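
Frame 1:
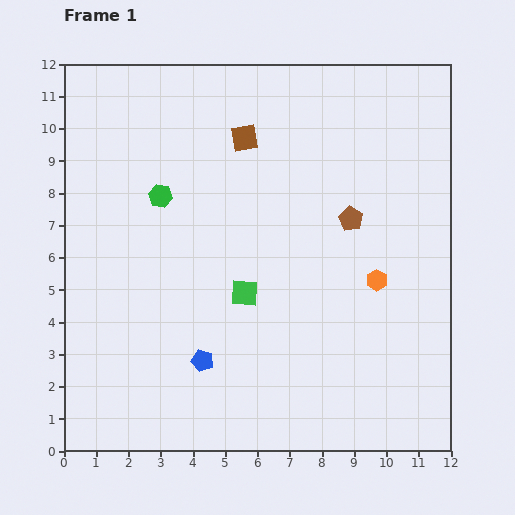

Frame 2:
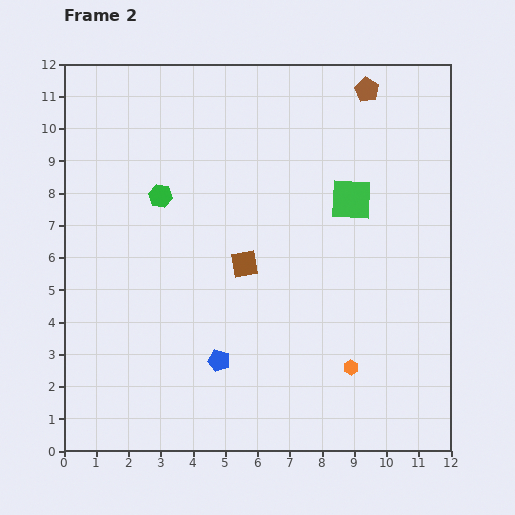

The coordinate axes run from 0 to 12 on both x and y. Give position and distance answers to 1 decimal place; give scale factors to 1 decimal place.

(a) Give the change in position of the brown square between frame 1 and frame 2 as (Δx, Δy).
(0.0, -3.9)

The brown square was at (5.6, 9.7) in frame 1 and (5.6, 5.8) in frame 2.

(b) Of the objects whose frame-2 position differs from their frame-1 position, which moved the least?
the blue pentagon

(moved 0.5)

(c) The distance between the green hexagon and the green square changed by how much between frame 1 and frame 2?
+1.9

Distance in frame 1: 4.0. Distance in frame 2: 5.9.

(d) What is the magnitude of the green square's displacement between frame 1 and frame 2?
4.4

The green square moved from (5.6, 4.9) to (8.9, 7.8), a distance of √(3.3² + 2.9²) ≈ 4.4.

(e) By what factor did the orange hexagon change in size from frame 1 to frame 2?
0.7×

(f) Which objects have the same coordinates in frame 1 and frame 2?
the green hexagon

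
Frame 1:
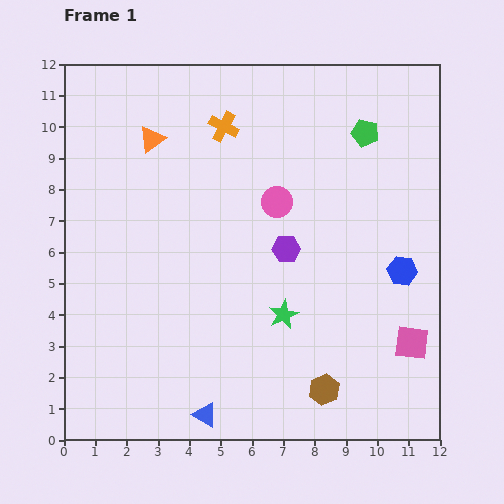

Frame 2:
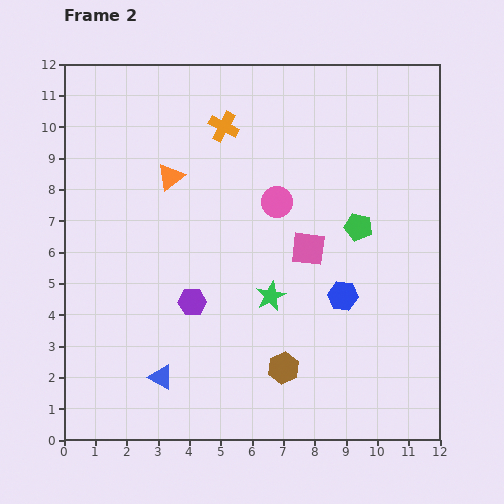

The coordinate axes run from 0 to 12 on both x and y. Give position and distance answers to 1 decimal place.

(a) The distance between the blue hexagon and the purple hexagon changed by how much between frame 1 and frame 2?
+1.0

Distance in frame 1: 3.8. Distance in frame 2: 4.8.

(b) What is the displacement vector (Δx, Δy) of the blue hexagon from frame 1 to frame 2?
(-1.9, -0.8)

The blue hexagon was at (10.8, 5.4) in frame 1 and (8.9, 4.6) in frame 2.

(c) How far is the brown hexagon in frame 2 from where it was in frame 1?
1.5

The brown hexagon moved from (8.3, 1.6) to (7.0, 2.3), a distance of √(1.3² + 0.7²) ≈ 1.5.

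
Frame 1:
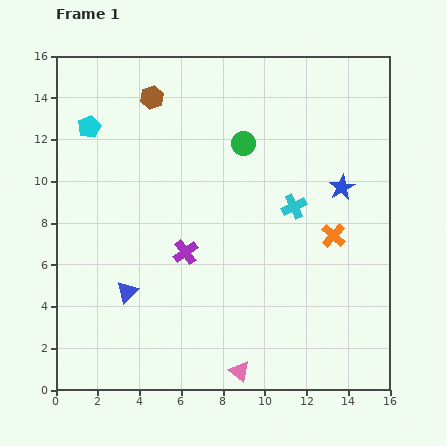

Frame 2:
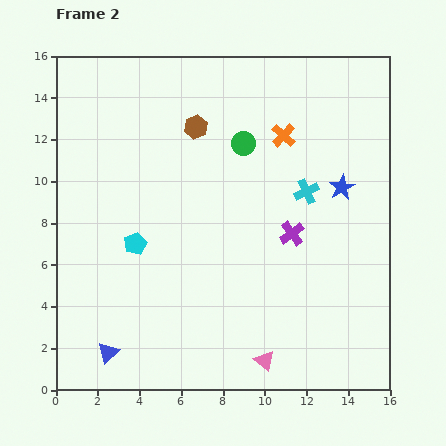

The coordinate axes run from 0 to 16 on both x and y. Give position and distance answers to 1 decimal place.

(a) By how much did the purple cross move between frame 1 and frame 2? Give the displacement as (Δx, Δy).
(5.1, 0.9)

The purple cross was at (6.2, 6.6) in frame 1 and (11.3, 7.5) in frame 2.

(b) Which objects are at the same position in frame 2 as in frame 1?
the blue star, the green circle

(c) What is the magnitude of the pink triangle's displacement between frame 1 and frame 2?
1.3

The pink triangle moved from (8.8, 0.9) to (10.0, 1.4), a distance of √(1.2² + 0.5²) ≈ 1.3.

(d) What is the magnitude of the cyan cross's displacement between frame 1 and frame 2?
0.9

The cyan cross moved from (11.4, 8.8) to (12.0, 9.5), a distance of √(0.6² + 0.7²) ≈ 0.9.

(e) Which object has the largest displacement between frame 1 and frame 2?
the cyan pentagon

(moved 6.0; next 5.4)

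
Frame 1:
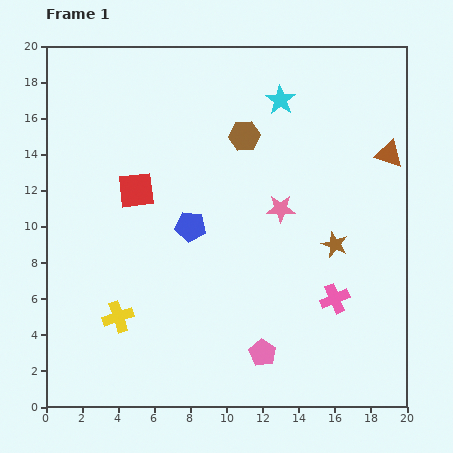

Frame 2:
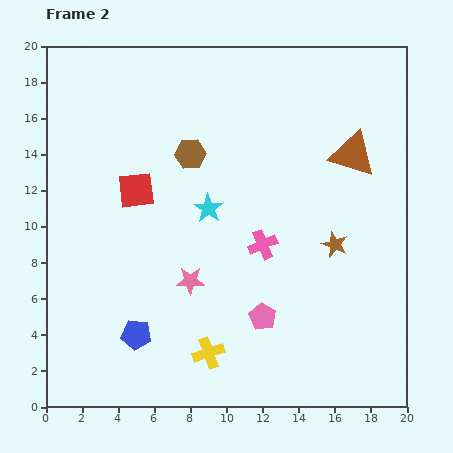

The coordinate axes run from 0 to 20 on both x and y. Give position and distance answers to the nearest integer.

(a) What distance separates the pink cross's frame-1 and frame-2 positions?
5

The pink cross moved from (16, 6) to (12, 9), a distance of √(4² + 3²) ≈ 5.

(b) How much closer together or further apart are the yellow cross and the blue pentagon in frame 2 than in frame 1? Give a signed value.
-2

Distance in frame 1: 6. Distance in frame 2: 4.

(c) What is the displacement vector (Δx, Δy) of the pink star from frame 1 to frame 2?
(-5, -4)

The pink star was at (13, 11) in frame 1 and (8, 7) in frame 2.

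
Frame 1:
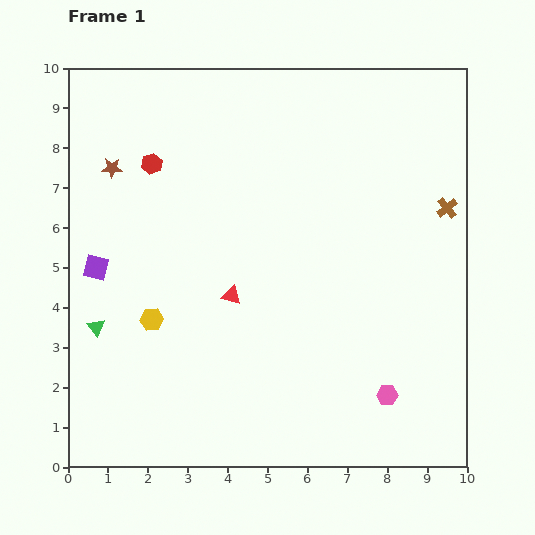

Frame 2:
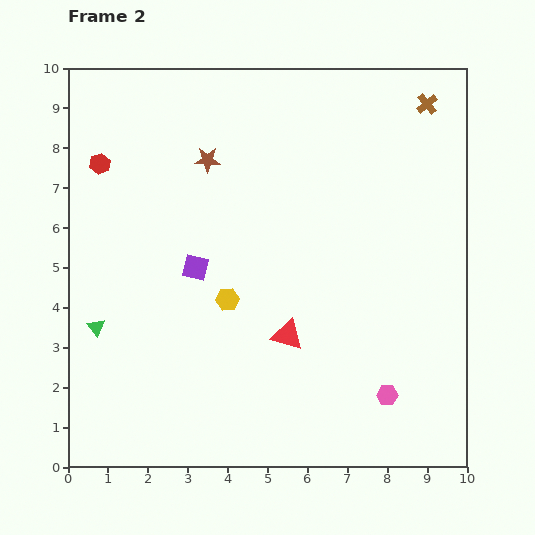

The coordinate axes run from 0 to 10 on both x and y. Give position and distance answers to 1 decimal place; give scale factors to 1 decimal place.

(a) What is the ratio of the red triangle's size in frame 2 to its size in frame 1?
1.6×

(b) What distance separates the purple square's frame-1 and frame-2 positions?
2.5

The purple square moved from (0.7, 5.0) to (3.2, 5.0), a distance of √(2.5² + 0.0²) ≈ 2.5.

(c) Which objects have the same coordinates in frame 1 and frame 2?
the pink hexagon, the green triangle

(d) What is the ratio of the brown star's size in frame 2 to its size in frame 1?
1.3×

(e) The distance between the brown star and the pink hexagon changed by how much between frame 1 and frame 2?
-1.5

Distance in frame 1: 8.9. Distance in frame 2: 7.4.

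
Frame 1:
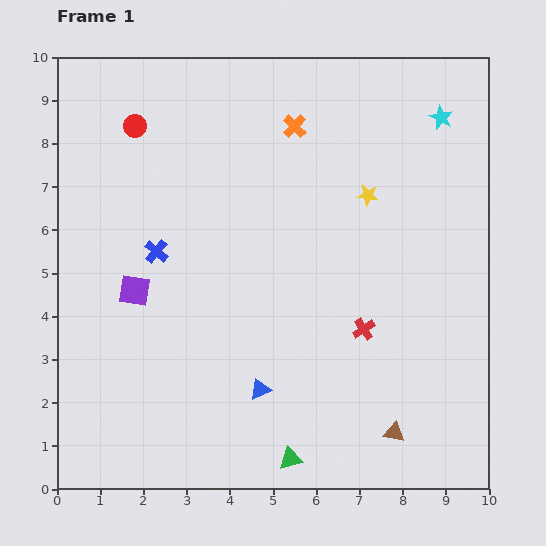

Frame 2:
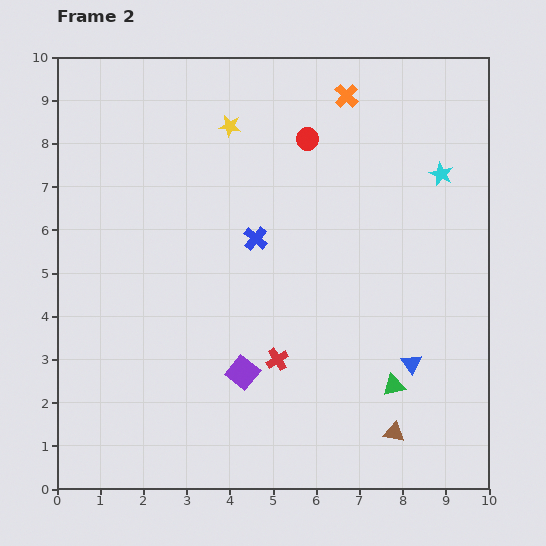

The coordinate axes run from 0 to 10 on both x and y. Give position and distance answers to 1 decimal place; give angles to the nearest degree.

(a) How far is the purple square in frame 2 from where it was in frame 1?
3.1

The purple square moved from (1.8, 4.6) to (4.3, 2.7), a distance of √(2.5² + 1.9²) ≈ 3.1.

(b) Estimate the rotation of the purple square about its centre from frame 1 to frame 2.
30° clockwise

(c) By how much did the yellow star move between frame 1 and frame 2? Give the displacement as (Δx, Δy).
(-3.2, 1.6)

The yellow star was at (7.2, 6.8) in frame 1 and (4.0, 8.4) in frame 2.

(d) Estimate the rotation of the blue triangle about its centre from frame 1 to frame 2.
42° counter-clockwise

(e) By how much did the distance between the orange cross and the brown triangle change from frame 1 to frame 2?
+0.4

Distance in frame 1: 7.5. Distance in frame 2: 7.9.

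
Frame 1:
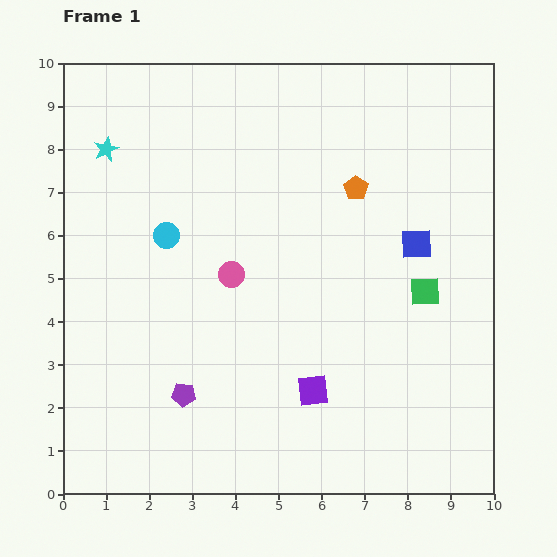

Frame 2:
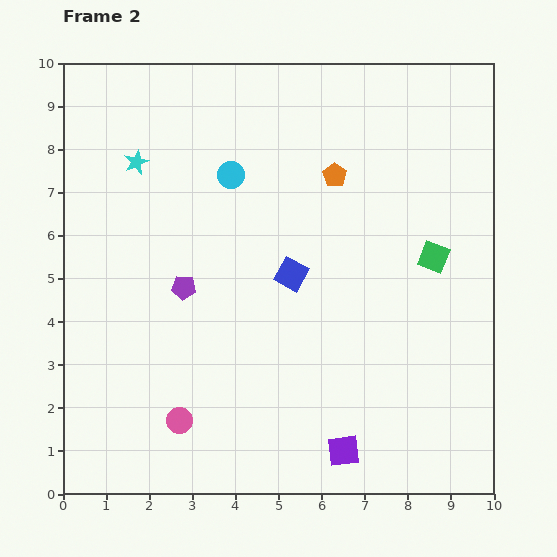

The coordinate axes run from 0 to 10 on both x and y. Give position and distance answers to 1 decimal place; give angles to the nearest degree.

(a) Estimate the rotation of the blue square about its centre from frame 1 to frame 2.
31° clockwise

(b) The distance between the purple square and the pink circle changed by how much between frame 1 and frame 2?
+0.6

Distance in frame 1: 3.3. Distance in frame 2: 3.9.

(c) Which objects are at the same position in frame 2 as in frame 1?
none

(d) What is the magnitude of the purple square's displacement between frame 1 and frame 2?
1.6

The purple square moved from (5.8, 2.4) to (6.5, 1.0), a distance of √(0.7² + 1.4²) ≈ 1.6.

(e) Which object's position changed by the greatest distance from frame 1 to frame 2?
the pink circle

(moved 3.6; next 3.0)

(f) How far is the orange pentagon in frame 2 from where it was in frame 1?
0.6

The orange pentagon moved from (6.8, 7.1) to (6.3, 7.4), a distance of √(0.5² + 0.3²) ≈ 0.6.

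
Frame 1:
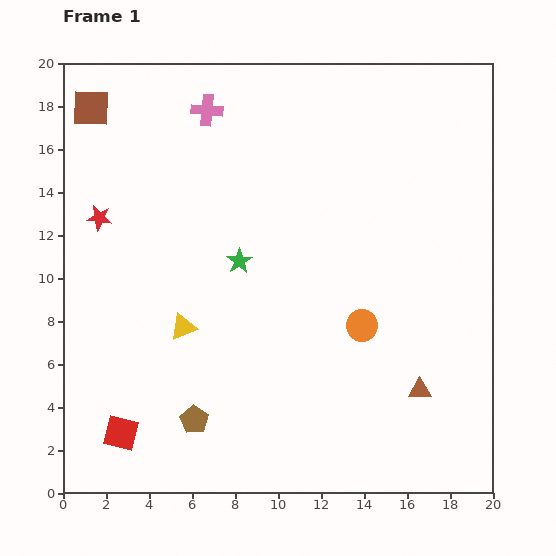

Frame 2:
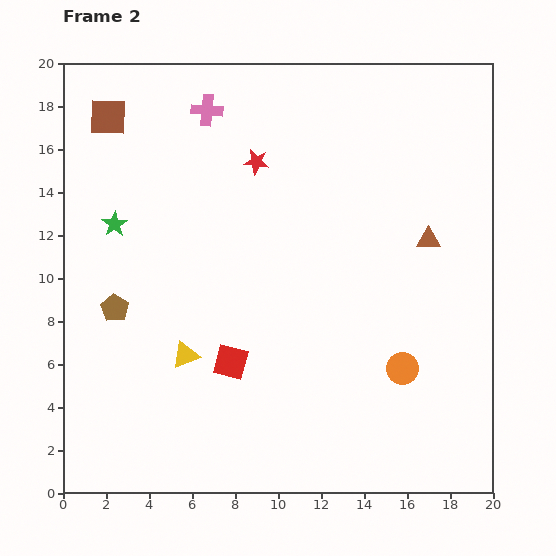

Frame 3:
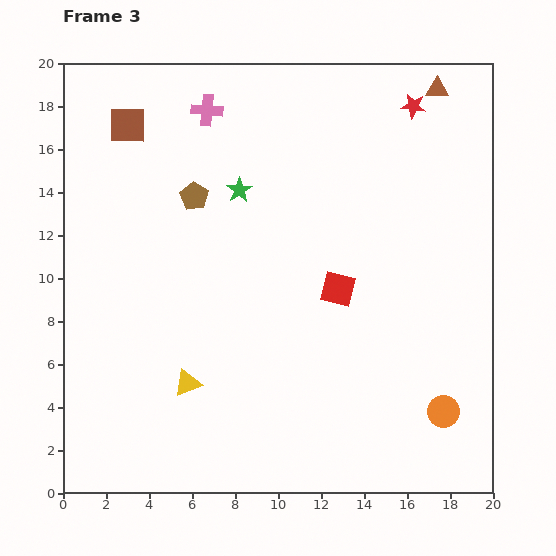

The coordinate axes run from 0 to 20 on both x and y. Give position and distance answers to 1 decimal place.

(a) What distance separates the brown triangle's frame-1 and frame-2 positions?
7.0

The brown triangle moved from (16.6, 4.8) to (17.0, 11.8), a distance of √(0.4² + 7.0²) ≈ 7.0.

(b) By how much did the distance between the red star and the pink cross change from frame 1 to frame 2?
-3.8

Distance in frame 1: 7.1. Distance in frame 2: 3.3.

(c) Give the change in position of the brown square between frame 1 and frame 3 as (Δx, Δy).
(1.7, -0.8)

The brown square was at (1.3, 17.9) in frame 1 and (3.0, 17.1) in frame 3.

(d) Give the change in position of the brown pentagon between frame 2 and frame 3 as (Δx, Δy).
(3.7, 5.2)

The brown pentagon was at (2.4, 8.6) in frame 2 and (6.1, 13.8) in frame 3.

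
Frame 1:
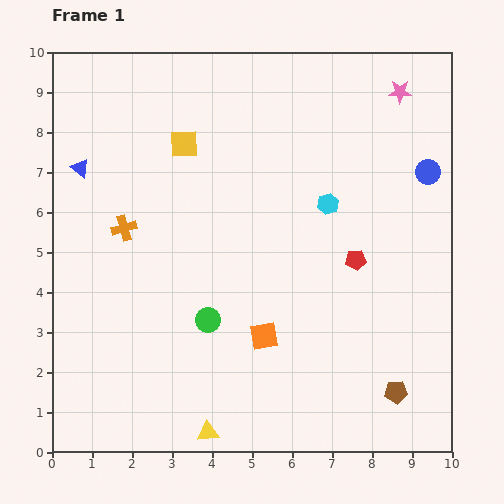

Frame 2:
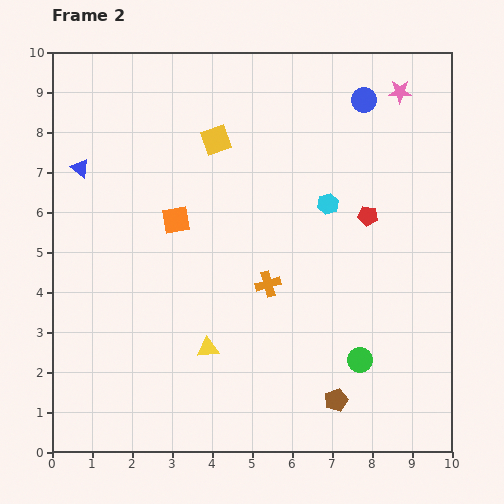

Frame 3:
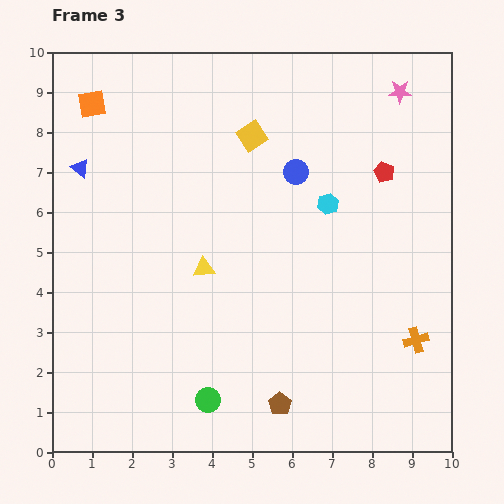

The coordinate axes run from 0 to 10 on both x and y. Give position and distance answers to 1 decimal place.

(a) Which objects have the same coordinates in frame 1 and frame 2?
the cyan hexagon, the blue triangle, the pink star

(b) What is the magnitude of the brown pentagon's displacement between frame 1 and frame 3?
2.9

The brown pentagon moved from (8.6, 1.5) to (5.7, 1.2), a distance of √(2.9² + 0.3²) ≈ 2.9.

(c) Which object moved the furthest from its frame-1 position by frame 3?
the orange cross

(moved 7.8; next 7.2)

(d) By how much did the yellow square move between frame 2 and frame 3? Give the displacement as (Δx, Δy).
(0.9, 0.1)

The yellow square was at (4.1, 7.8) in frame 2 and (5.0, 7.9) in frame 3.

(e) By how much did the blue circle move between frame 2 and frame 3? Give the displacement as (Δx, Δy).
(-1.7, -1.8)

The blue circle was at (7.8, 8.8) in frame 2 and (6.1, 7.0) in frame 3.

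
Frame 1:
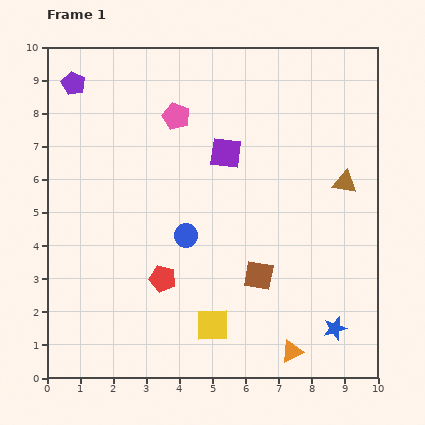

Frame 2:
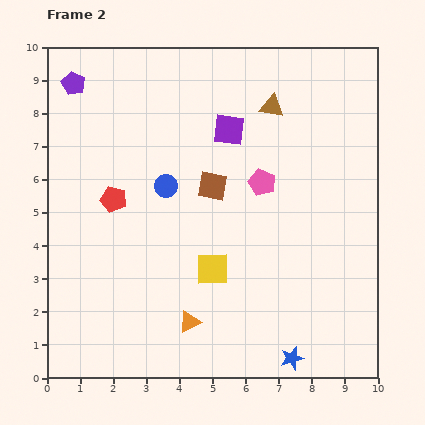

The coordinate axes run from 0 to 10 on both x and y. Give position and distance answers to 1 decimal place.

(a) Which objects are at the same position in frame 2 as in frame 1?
the purple pentagon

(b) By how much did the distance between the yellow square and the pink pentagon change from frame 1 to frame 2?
-3.4

Distance in frame 1: 6.4. Distance in frame 2: 3.0.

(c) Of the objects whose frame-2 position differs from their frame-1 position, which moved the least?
the purple square

(moved 0.7)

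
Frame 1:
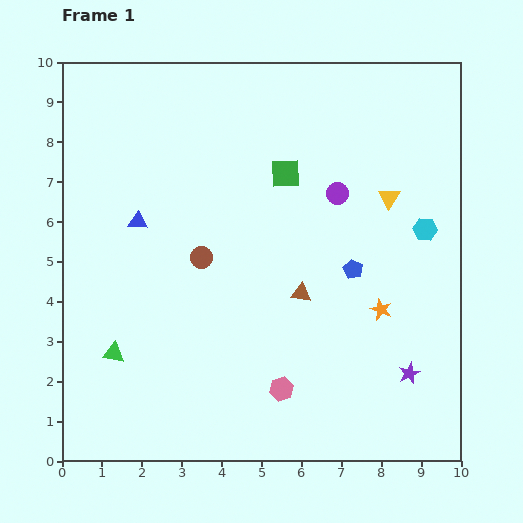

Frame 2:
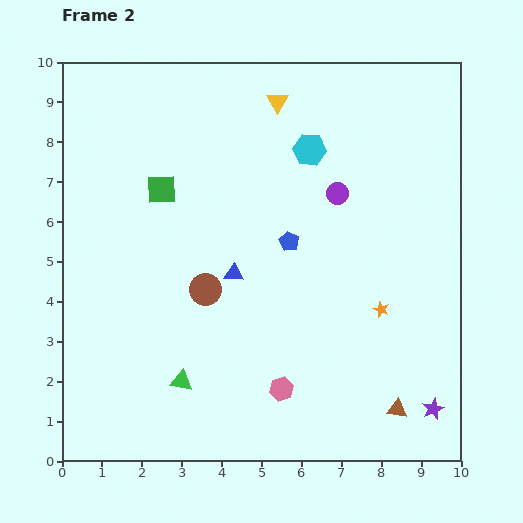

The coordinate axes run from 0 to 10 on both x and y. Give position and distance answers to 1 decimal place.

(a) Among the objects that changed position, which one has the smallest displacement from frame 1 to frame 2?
the brown circle

(moved 0.8)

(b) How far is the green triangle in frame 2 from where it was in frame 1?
1.8

The green triangle moved from (1.3, 2.7) to (3.0, 2.0), a distance of √(1.7² + 0.7²) ≈ 1.8.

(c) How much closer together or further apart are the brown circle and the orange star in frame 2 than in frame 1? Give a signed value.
-0.3

Distance in frame 1: 4.7. Distance in frame 2: 4.4.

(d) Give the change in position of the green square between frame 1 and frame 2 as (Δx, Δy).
(-3.1, -0.4)

The green square was at (5.6, 7.2) in frame 1 and (2.5, 6.8) in frame 2.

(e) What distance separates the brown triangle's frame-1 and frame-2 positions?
3.8

The brown triangle moved from (6.0, 4.2) to (8.4, 1.3), a distance of √(2.4² + 2.9²) ≈ 3.8.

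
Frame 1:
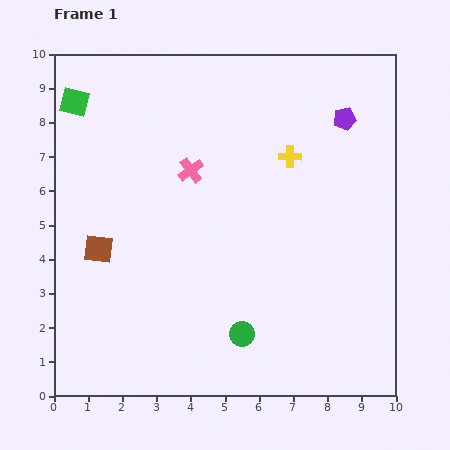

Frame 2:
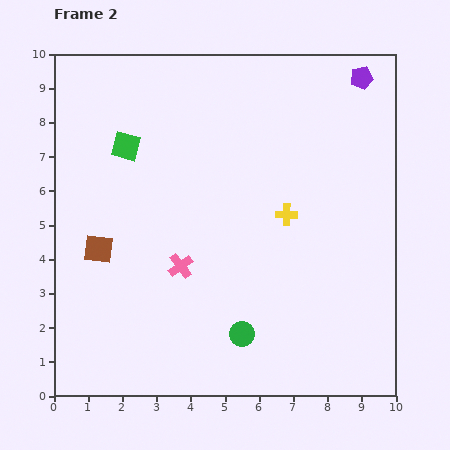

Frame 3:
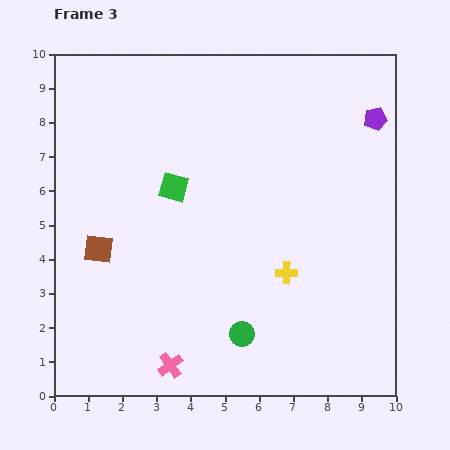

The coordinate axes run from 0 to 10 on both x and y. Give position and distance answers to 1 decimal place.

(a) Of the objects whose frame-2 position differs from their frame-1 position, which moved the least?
the purple pentagon

(moved 1.3)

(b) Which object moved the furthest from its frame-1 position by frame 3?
the pink cross

(moved 5.7; next 3.8)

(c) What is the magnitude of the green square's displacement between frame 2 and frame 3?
1.8

The green square moved from (2.1, 7.3) to (3.5, 6.1), a distance of √(1.4² + 1.2²) ≈ 1.8.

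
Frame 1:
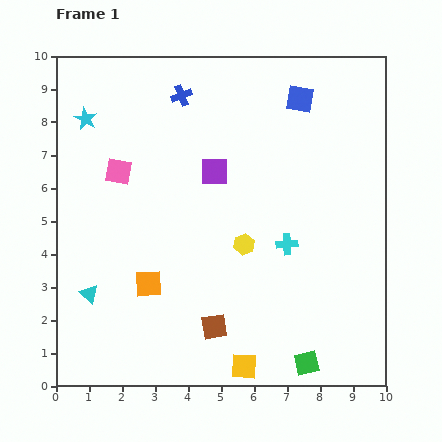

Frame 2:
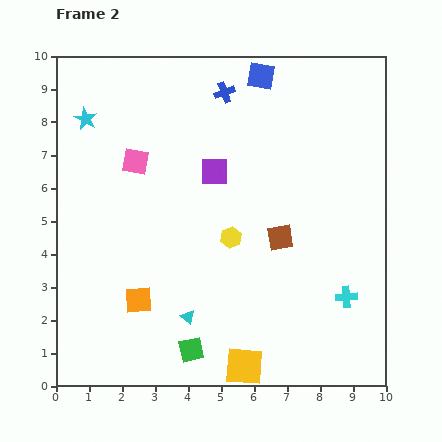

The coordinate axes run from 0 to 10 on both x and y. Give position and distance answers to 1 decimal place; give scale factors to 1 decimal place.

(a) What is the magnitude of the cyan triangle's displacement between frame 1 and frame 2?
3.1

The cyan triangle moved from (1.0, 2.8) to (4.0, 2.1), a distance of √(3.0² + 0.7²) ≈ 3.1.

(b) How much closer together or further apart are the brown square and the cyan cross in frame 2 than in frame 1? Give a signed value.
-0.6

Distance in frame 1: 3.3. Distance in frame 2: 2.7.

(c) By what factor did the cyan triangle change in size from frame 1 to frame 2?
0.8×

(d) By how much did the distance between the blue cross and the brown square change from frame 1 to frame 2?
-2.4

Distance in frame 1: 7.1. Distance in frame 2: 4.7.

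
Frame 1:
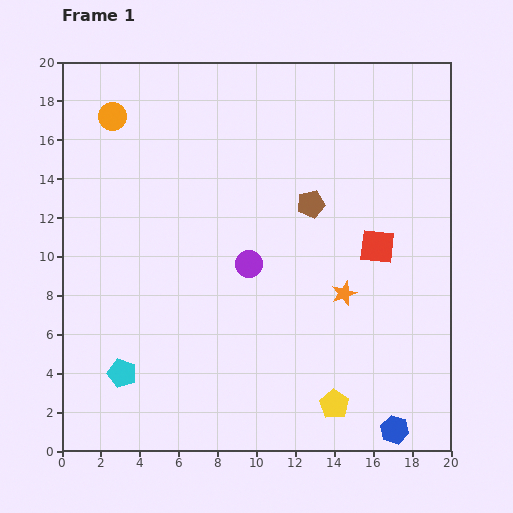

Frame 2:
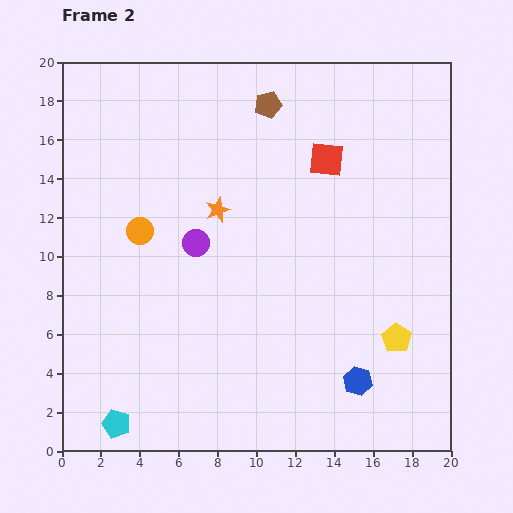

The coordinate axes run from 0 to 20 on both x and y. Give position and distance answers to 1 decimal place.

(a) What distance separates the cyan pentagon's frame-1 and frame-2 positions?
2.6

The cyan pentagon moved from (3.1, 4.0) to (2.8, 1.4), a distance of √(0.3² + 2.6²) ≈ 2.6.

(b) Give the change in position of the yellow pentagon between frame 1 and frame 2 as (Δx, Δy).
(3.2, 3.4)

The yellow pentagon was at (14.0, 2.4) in frame 1 and (17.2, 5.8) in frame 2.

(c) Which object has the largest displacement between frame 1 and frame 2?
the orange star

(moved 7.8; next 6.1)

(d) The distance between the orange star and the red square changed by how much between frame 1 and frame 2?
+3.3

Distance in frame 1: 2.9. Distance in frame 2: 6.2.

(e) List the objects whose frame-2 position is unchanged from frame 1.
none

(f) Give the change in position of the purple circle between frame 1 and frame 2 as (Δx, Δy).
(-2.7, 1.1)

The purple circle was at (9.6, 9.6) in frame 1 and (6.9, 10.7) in frame 2.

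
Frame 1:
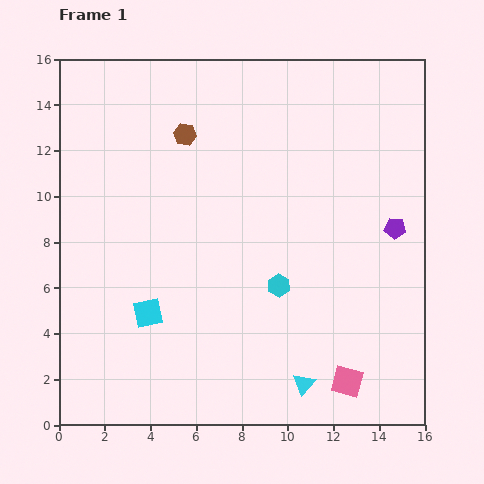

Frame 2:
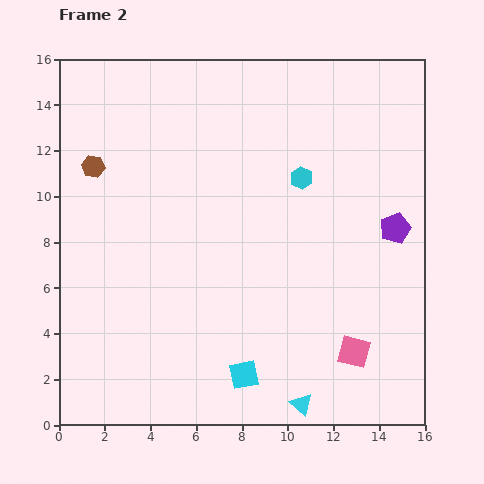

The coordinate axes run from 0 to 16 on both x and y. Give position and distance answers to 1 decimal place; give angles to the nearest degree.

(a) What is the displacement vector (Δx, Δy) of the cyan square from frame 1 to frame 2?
(4.2, -2.7)

The cyan square was at (3.9, 4.9) in frame 1 and (8.1, 2.2) in frame 2.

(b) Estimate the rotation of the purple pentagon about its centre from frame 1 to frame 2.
26° counter-clockwise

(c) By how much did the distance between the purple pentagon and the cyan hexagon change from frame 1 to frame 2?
-1.0

Distance in frame 1: 5.7. Distance in frame 2: 4.7.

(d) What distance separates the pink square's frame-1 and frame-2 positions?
1.3

The pink square moved from (12.6, 1.9) to (12.9, 3.2), a distance of √(0.3² + 1.3²) ≈ 1.3.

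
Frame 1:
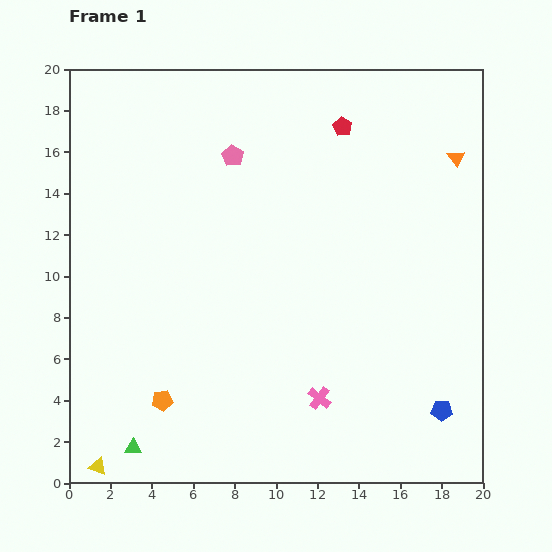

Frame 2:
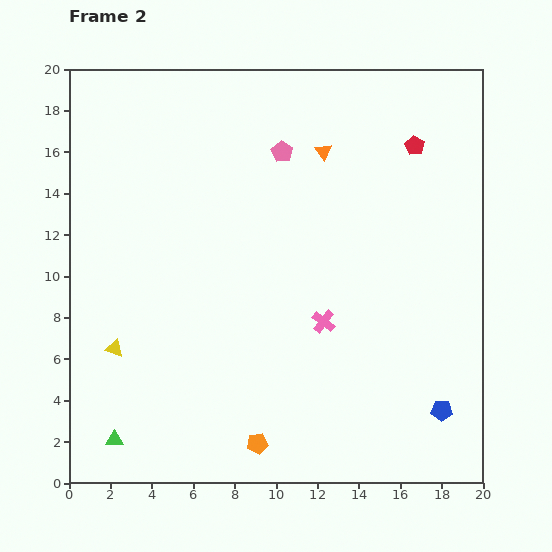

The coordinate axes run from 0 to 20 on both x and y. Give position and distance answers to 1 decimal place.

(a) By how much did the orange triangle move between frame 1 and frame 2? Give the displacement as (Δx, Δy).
(-6.4, 0.3)

The orange triangle was at (18.7, 15.7) in frame 1 and (12.3, 16.0) in frame 2.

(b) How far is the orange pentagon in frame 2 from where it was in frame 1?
5.1

The orange pentagon moved from (4.5, 4.0) to (9.1, 1.9), a distance of √(4.6² + 2.1²) ≈ 5.1.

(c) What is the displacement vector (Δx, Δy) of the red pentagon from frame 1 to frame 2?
(3.5, -0.9)

The red pentagon was at (13.2, 17.2) in frame 1 and (16.7, 16.3) in frame 2.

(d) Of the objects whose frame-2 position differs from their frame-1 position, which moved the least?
the green triangle

(moved 1.0)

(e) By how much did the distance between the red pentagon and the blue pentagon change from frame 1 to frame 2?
-1.6

Distance in frame 1: 14.5. Distance in frame 2: 12.9.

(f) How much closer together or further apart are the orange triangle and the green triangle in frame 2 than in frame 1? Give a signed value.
-3.8

Distance in frame 1: 21.0. Distance in frame 2: 17.2.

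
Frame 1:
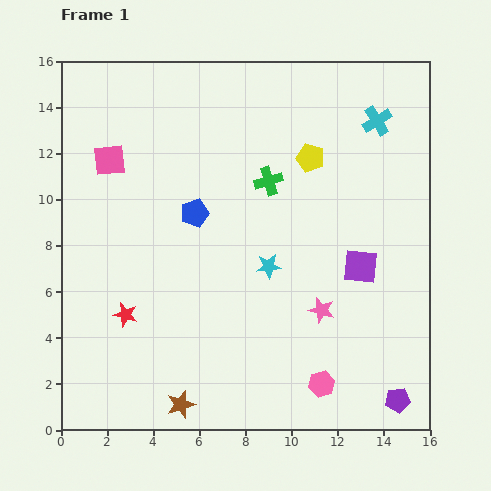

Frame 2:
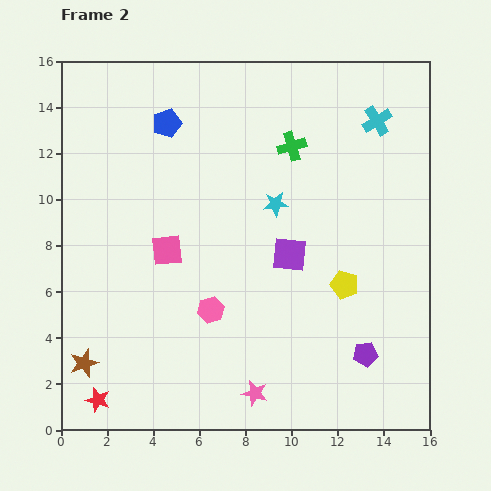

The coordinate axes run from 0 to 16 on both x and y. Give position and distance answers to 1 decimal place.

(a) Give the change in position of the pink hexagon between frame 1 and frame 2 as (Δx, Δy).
(-4.8, 3.2)

The pink hexagon was at (11.3, 2.0) in frame 1 and (6.5, 5.2) in frame 2.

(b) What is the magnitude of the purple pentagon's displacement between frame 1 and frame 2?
2.4

The purple pentagon moved from (14.6, 1.3) to (13.2, 3.3), a distance of √(1.4² + 2.0²) ≈ 2.4.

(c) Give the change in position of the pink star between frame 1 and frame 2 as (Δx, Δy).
(-2.9, -3.6)

The pink star was at (11.3, 5.2) in frame 1 and (8.4, 1.6) in frame 2.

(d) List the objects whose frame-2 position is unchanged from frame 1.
the cyan cross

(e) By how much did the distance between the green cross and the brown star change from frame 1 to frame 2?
+2.6

Distance in frame 1: 10.4. Distance in frame 2: 13.0.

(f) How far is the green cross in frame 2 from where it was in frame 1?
1.8

The green cross moved from (9.0, 10.8) to (10.0, 12.3), a distance of √(1.0² + 1.5²) ≈ 1.8.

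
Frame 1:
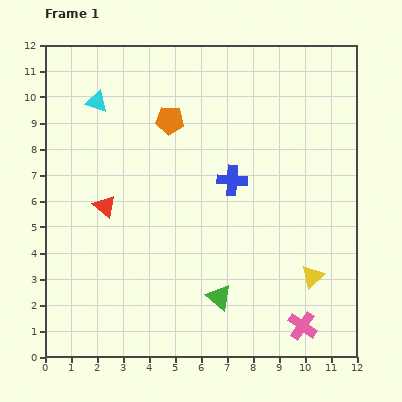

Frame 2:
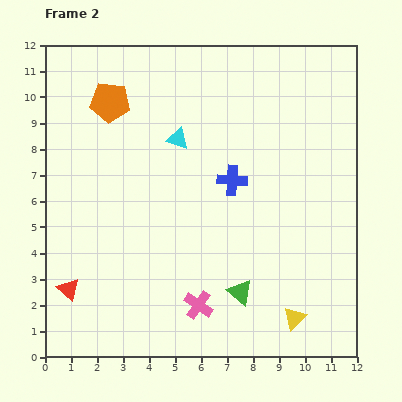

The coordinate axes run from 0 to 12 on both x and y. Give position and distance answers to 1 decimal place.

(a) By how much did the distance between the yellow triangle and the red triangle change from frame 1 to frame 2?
+0.4

Distance in frame 1: 8.4. Distance in frame 2: 8.8.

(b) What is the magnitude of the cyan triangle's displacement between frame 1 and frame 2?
3.4

The cyan triangle moved from (2.0, 9.8) to (5.1, 8.4), a distance of √(3.1² + 1.4²) ≈ 3.4.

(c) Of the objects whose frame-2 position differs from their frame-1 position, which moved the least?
the green triangle

(moved 0.8)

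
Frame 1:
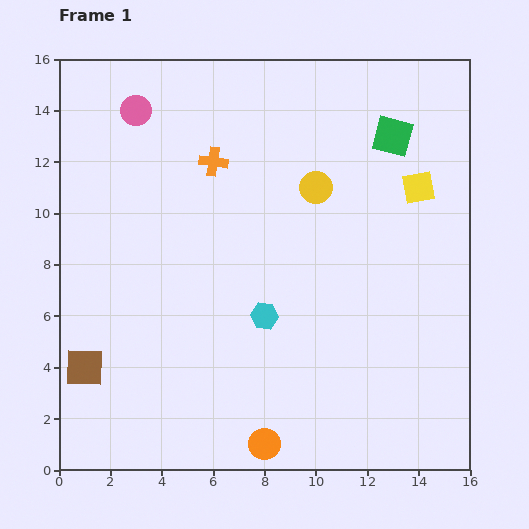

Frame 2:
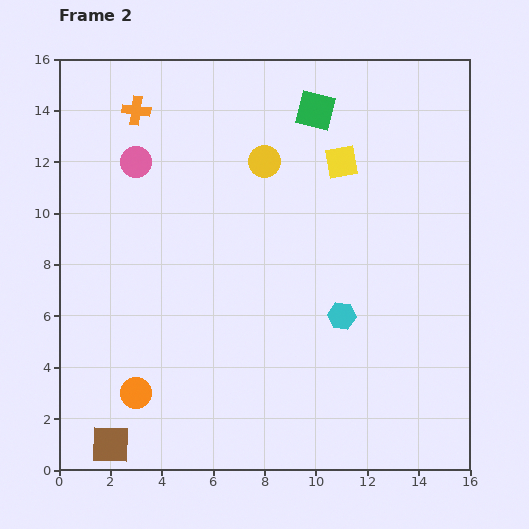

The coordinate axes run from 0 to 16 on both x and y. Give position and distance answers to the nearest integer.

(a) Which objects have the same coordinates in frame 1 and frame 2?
none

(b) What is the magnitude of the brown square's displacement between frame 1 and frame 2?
3

The brown square moved from (1, 4) to (2, 1), a distance of √(1² + 3²) ≈ 3.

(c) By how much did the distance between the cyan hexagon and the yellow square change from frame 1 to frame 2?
-2

Distance in frame 1: 8. Distance in frame 2: 6.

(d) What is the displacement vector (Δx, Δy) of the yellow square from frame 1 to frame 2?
(-3, 1)

The yellow square was at (14, 11) in frame 1 and (11, 12) in frame 2.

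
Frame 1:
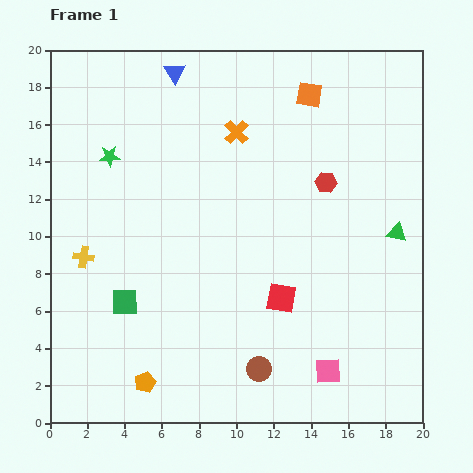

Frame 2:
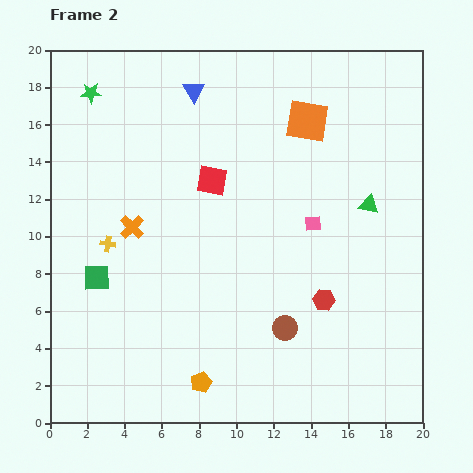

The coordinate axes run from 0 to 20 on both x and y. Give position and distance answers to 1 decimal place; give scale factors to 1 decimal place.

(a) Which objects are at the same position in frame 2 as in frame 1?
none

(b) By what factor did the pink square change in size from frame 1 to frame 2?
0.6×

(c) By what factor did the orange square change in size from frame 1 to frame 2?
1.6×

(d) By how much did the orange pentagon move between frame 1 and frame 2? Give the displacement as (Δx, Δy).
(3.0, 0.0)

The orange pentagon was at (5.1, 2.2) in frame 1 and (8.1, 2.2) in frame 2.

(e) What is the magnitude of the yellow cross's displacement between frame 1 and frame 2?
1.5

The yellow cross moved from (1.8, 8.9) to (3.1, 9.6), a distance of √(1.3² + 0.7²) ≈ 1.5.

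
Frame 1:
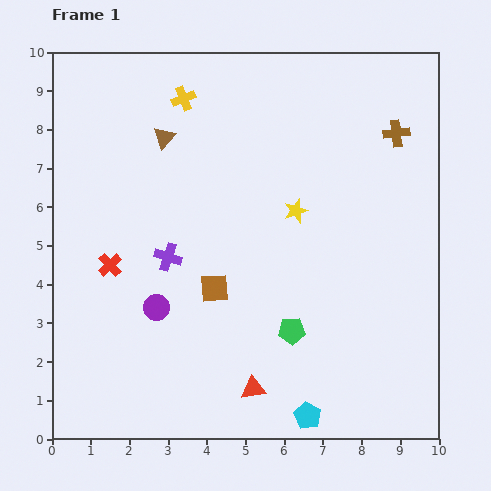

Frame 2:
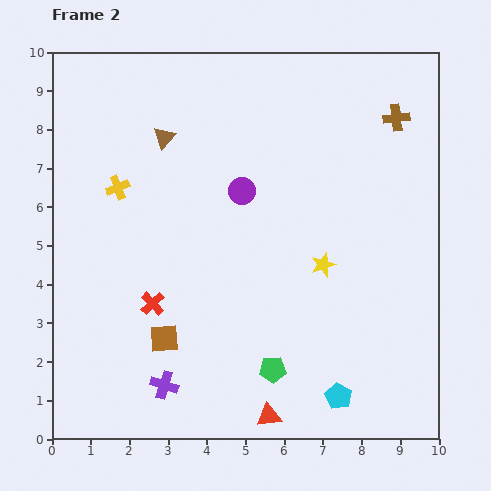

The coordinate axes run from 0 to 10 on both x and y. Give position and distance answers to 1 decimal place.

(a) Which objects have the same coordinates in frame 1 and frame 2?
the brown triangle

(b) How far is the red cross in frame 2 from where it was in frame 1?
1.5

The red cross moved from (1.5, 4.5) to (2.6, 3.5), a distance of √(1.1² + 1.0²) ≈ 1.5.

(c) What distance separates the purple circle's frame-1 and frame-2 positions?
3.7

The purple circle moved from (2.7, 3.4) to (4.9, 6.4), a distance of √(2.2² + 3.0²) ≈ 3.7.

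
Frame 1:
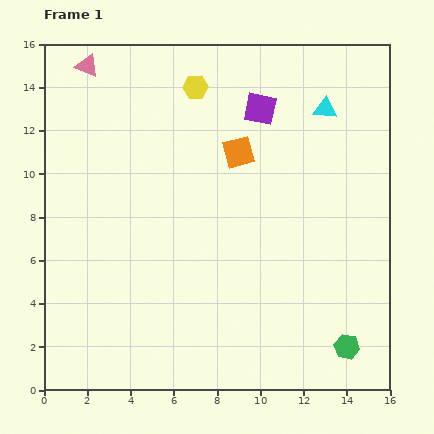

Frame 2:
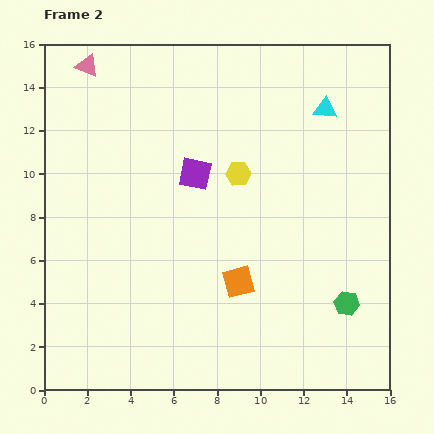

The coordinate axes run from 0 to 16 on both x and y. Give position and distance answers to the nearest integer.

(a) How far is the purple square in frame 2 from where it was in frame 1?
4

The purple square moved from (10, 13) to (7, 10), a distance of √(3² + 3²) ≈ 4.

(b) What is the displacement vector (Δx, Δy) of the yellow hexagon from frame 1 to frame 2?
(2, -4)

The yellow hexagon was at (7, 14) in frame 1 and (9, 10) in frame 2.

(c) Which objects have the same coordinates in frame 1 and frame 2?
the pink triangle, the cyan triangle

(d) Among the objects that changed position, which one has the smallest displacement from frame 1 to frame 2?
the green hexagon

(moved 2)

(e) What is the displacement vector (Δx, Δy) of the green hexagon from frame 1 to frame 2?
(0, 2)

The green hexagon was at (14, 2) in frame 1 and (14, 4) in frame 2.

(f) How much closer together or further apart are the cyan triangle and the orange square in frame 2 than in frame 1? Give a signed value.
+5

Distance in frame 1: 4. Distance in frame 2: 9.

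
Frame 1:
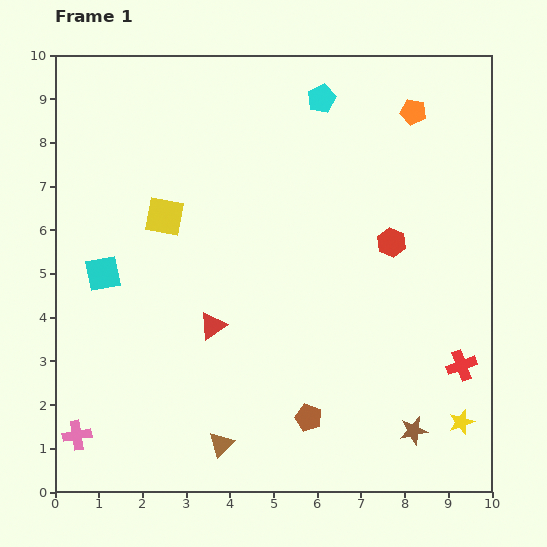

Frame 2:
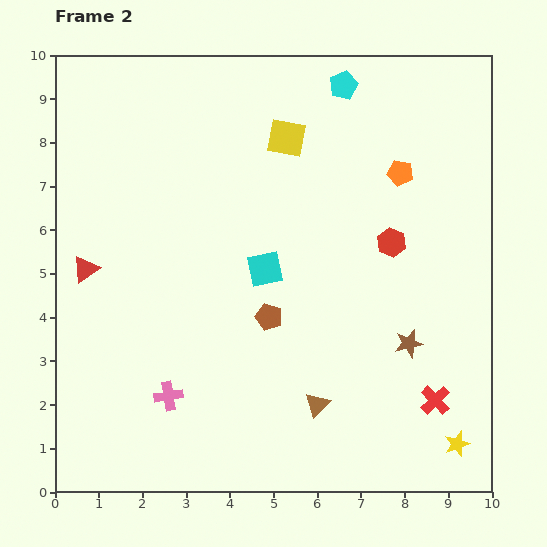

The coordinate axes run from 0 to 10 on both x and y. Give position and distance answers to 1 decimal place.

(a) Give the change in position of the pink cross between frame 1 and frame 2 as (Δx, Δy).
(2.1, 0.9)

The pink cross was at (0.5, 1.3) in frame 1 and (2.6, 2.2) in frame 2.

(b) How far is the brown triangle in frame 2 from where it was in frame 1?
2.4

The brown triangle moved from (3.8, 1.1) to (6.0, 2.0), a distance of √(2.2² + 0.9²) ≈ 2.4.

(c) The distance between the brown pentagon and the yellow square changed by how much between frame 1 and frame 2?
-1.6

Distance in frame 1: 5.7. Distance in frame 2: 4.1.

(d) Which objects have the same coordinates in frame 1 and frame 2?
the red hexagon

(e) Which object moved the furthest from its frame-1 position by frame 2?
the cyan square

(moved 3.7; next 3.3)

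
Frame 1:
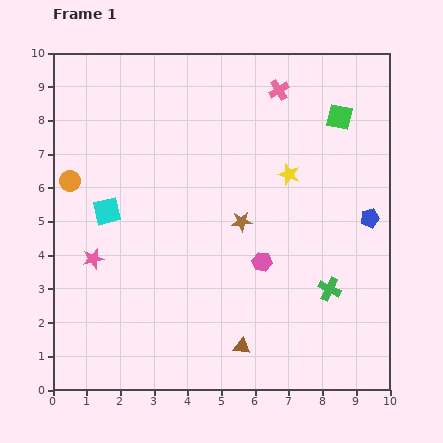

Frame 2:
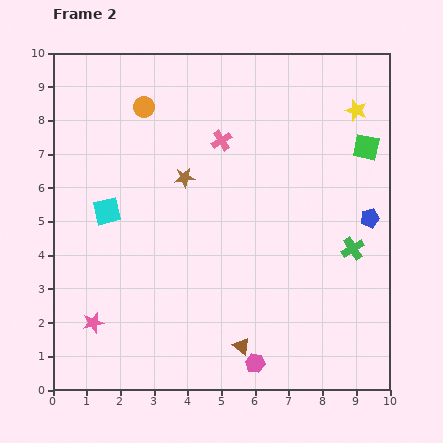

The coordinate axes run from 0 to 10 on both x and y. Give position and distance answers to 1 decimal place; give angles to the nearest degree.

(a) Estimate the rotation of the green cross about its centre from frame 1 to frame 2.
32° clockwise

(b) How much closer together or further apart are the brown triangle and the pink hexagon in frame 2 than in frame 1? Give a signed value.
-2.0

Distance in frame 1: 2.6. Distance in frame 2: 0.6.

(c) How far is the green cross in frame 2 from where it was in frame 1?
1.4

The green cross moved from (8.2, 3.0) to (8.9, 4.2), a distance of √(0.7² + 1.2²) ≈ 1.4.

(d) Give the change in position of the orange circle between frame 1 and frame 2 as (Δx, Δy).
(2.2, 2.2)

The orange circle was at (0.5, 6.2) in frame 1 and (2.7, 8.4) in frame 2.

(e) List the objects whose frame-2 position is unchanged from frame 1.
the cyan square, the brown triangle, the blue pentagon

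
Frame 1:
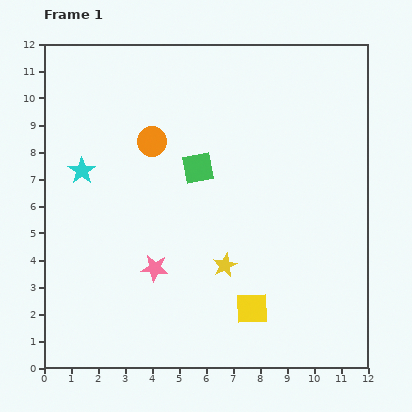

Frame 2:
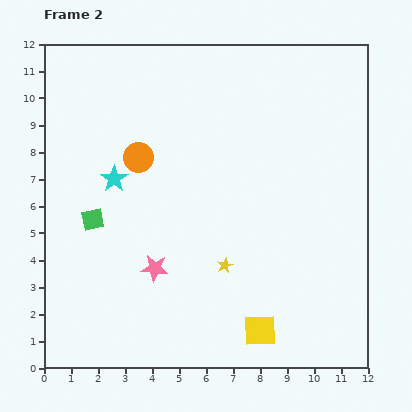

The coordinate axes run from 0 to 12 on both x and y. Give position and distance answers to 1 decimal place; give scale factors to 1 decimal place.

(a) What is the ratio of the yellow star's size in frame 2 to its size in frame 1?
0.7×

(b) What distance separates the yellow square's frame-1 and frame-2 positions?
0.9

The yellow square moved from (7.7, 2.2) to (8.0, 1.4), a distance of √(0.3² + 0.8²) ≈ 0.9.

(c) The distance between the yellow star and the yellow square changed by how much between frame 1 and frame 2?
+0.8

Distance in frame 1: 1.9. Distance in frame 2: 2.7.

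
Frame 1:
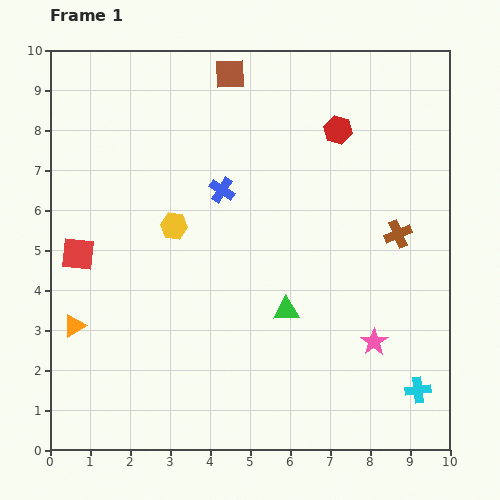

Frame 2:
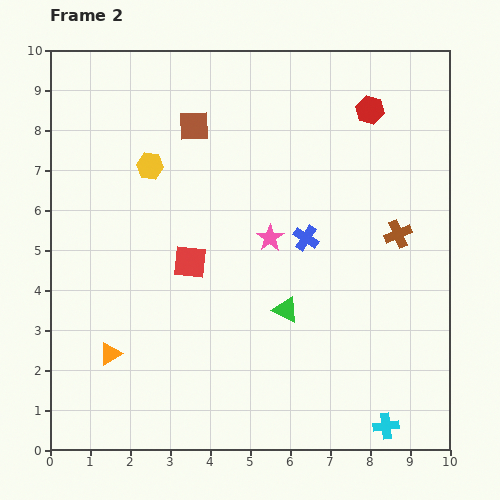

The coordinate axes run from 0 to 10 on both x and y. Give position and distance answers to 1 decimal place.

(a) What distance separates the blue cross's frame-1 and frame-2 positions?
2.4

The blue cross moved from (4.3, 6.5) to (6.4, 5.3), a distance of √(2.1² + 1.2²) ≈ 2.4.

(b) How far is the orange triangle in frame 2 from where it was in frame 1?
1.1

The orange triangle moved from (0.6, 3.1) to (1.5, 2.4), a distance of √(0.9² + 0.7²) ≈ 1.1.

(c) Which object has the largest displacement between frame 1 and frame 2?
the pink star

(moved 3.7; next 2.8)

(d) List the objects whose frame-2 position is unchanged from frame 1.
the green triangle, the brown cross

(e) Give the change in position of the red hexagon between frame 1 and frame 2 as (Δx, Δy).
(0.8, 0.5)

The red hexagon was at (7.2, 8.0) in frame 1 and (8.0, 8.5) in frame 2.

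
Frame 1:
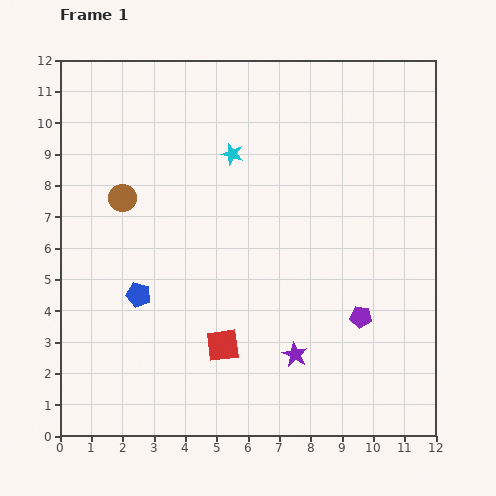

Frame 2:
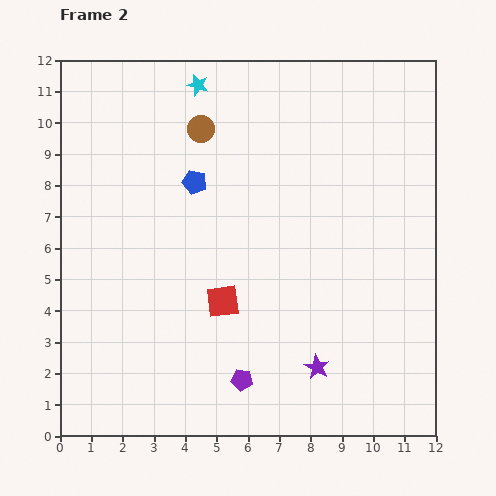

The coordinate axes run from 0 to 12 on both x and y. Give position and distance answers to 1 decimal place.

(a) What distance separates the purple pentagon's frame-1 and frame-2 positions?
4.3

The purple pentagon moved from (9.6, 3.8) to (5.8, 1.8), a distance of √(3.8² + 2.0²) ≈ 4.3.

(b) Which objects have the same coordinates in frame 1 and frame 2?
none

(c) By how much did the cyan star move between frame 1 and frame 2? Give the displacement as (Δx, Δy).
(-1.1, 2.2)

The cyan star was at (5.5, 9.0) in frame 1 and (4.4, 11.2) in frame 2.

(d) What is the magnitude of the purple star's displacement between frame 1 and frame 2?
0.8

The purple star moved from (7.5, 2.6) to (8.2, 2.2), a distance of √(0.7² + 0.4²) ≈ 0.8.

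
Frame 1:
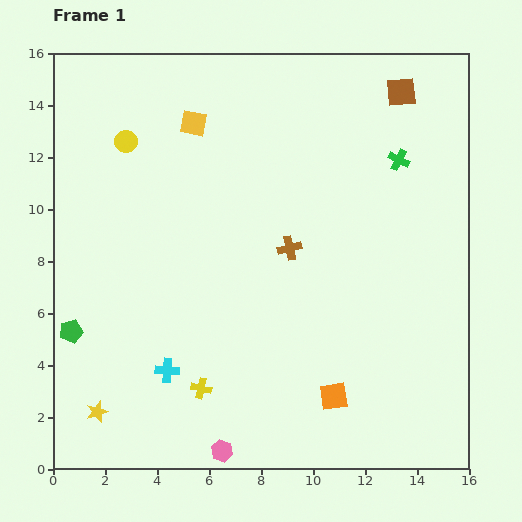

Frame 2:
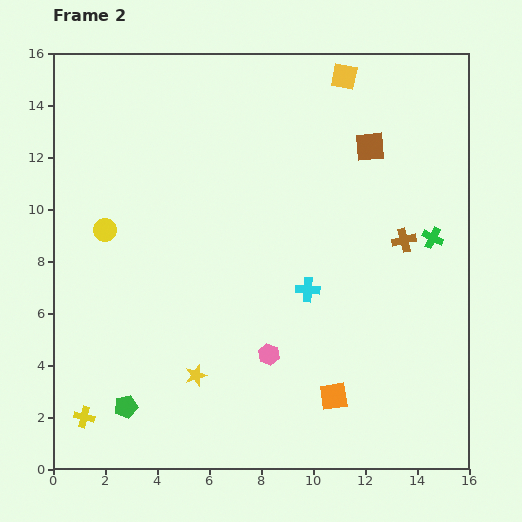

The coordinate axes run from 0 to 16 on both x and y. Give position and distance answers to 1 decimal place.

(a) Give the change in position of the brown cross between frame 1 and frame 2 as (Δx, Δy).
(4.4, 0.3)

The brown cross was at (9.1, 8.5) in frame 1 and (13.5, 8.8) in frame 2.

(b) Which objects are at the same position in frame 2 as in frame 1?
the orange square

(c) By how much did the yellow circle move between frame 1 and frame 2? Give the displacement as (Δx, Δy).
(-0.8, -3.4)

The yellow circle was at (2.8, 12.6) in frame 1 and (2.0, 9.2) in frame 2.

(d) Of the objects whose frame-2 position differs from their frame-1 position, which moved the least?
the brown square

(moved 2.4)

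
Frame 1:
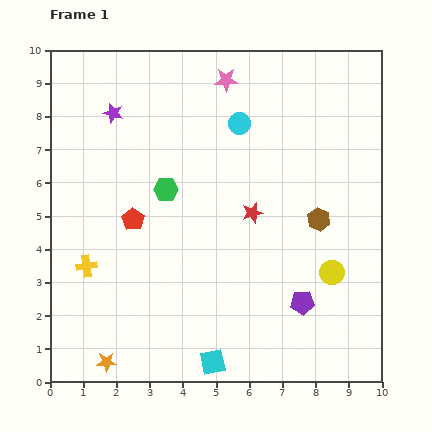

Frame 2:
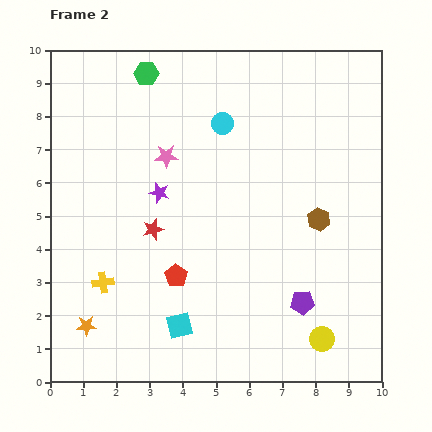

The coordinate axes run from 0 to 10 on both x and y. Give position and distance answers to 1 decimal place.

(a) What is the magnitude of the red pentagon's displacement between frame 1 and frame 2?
2.1

The red pentagon moved from (2.5, 4.9) to (3.8, 3.2), a distance of √(1.3² + 1.7²) ≈ 2.1.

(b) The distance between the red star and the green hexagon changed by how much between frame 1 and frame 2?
+2.0

Distance in frame 1: 2.7. Distance in frame 2: 4.7.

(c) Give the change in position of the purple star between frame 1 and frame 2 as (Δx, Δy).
(1.4, -2.4)

The purple star was at (1.9, 8.1) in frame 1 and (3.3, 5.7) in frame 2.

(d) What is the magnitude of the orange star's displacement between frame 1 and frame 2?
1.3

The orange star moved from (1.7, 0.6) to (1.1, 1.7), a distance of √(0.6² + 1.1²) ≈ 1.3.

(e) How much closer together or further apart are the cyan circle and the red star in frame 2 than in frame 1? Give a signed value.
+1.1

Distance in frame 1: 2.7. Distance in frame 2: 3.8.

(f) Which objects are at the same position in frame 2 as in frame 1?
the purple pentagon, the brown hexagon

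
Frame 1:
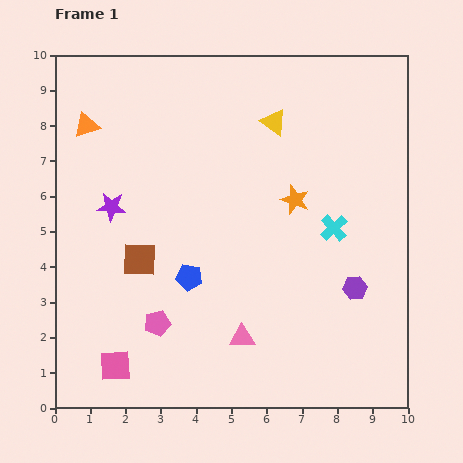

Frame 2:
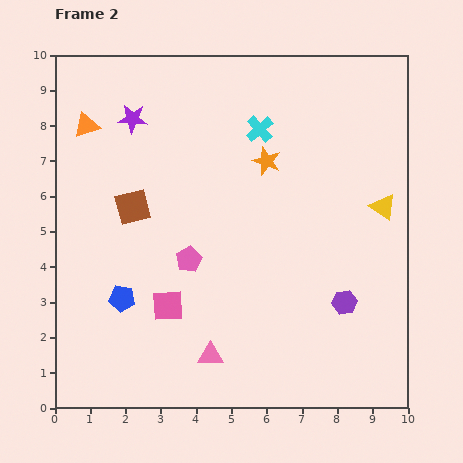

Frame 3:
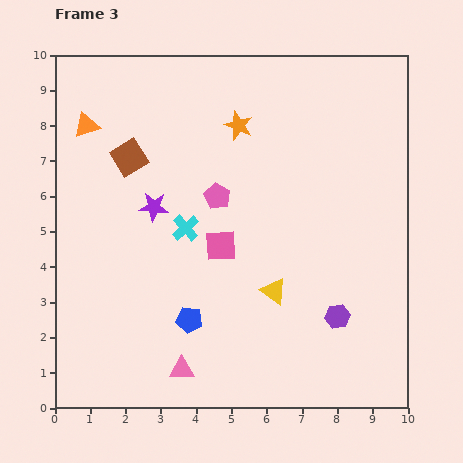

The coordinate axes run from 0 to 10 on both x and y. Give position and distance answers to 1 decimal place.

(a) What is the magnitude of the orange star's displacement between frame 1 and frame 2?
1.4

The orange star moved from (6.8, 5.9) to (6.0, 7.0), a distance of √(0.8² + 1.1²) ≈ 1.4.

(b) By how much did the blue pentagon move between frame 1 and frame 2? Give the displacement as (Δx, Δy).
(-1.9, -0.6)

The blue pentagon was at (3.8, 3.7) in frame 1 and (1.9, 3.1) in frame 2.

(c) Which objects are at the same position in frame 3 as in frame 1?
the orange triangle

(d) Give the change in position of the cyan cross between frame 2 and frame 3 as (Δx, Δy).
(-2.1, -2.8)

The cyan cross was at (5.8, 7.9) in frame 2 and (3.7, 5.1) in frame 3.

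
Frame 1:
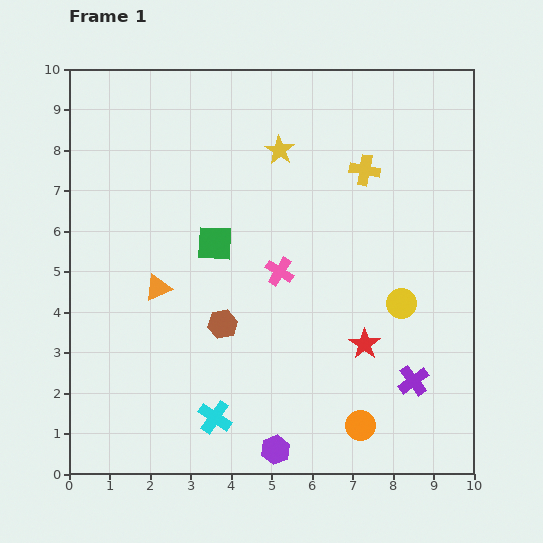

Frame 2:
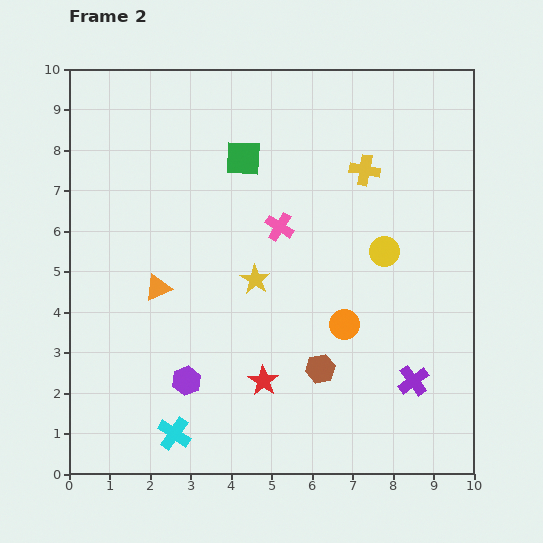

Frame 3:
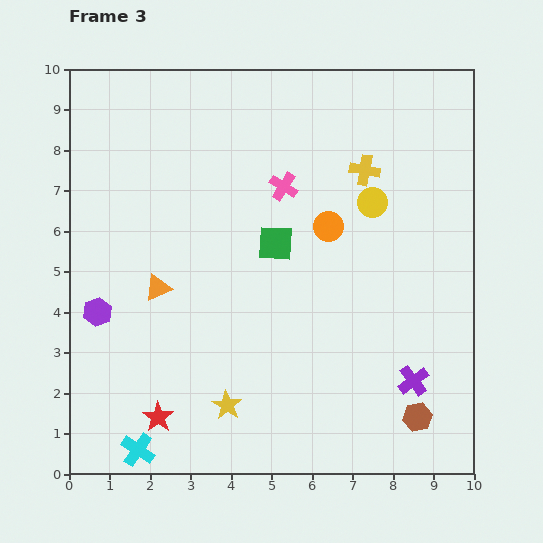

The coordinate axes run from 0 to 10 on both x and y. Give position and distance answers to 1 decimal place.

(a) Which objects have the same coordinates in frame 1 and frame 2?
the orange triangle, the yellow cross, the purple cross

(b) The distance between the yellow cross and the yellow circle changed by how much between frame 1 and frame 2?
-1.3

Distance in frame 1: 3.4. Distance in frame 2: 2.1.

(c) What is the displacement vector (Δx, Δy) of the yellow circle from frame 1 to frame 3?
(-0.7, 2.5)

The yellow circle was at (8.2, 4.2) in frame 1 and (7.5, 6.7) in frame 3.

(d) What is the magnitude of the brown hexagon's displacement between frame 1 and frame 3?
5.3

The brown hexagon moved from (3.8, 3.7) to (8.6, 1.4), a distance of √(4.8² + 2.3²) ≈ 5.3.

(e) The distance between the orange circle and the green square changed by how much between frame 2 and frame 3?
-3.4

Distance in frame 2: 4.8. Distance in frame 3: 1.4.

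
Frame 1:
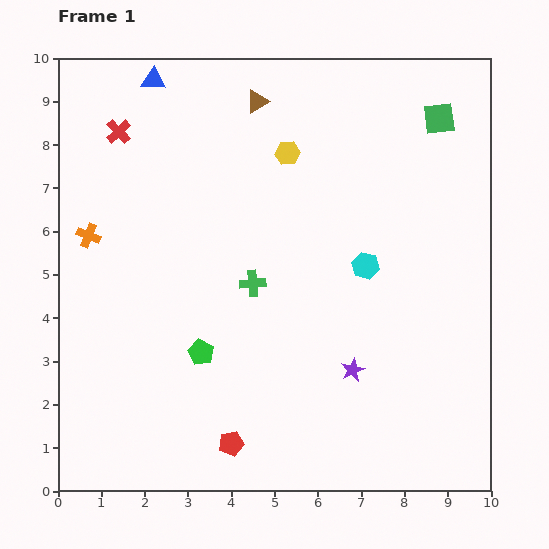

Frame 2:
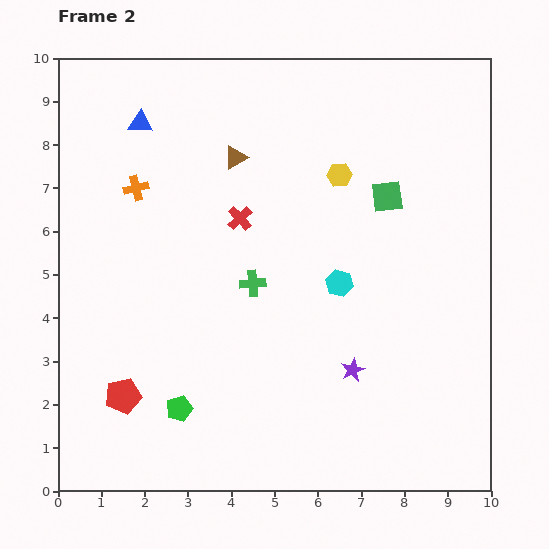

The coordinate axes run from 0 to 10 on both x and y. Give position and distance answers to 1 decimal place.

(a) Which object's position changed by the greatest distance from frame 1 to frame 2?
the red cross

(moved 3.4; next 2.7)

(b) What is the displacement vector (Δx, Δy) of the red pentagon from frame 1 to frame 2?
(-2.5, 1.1)

The red pentagon was at (4.0, 1.1) in frame 1 and (1.5, 2.2) in frame 2.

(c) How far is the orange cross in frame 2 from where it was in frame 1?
1.6

The orange cross moved from (0.7, 5.9) to (1.8, 7.0), a distance of √(1.1² + 1.1²) ≈ 1.6.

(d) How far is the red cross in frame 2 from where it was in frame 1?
3.4

The red cross moved from (1.4, 8.3) to (4.2, 6.3), a distance of √(2.8² + 2.0²) ≈ 3.4.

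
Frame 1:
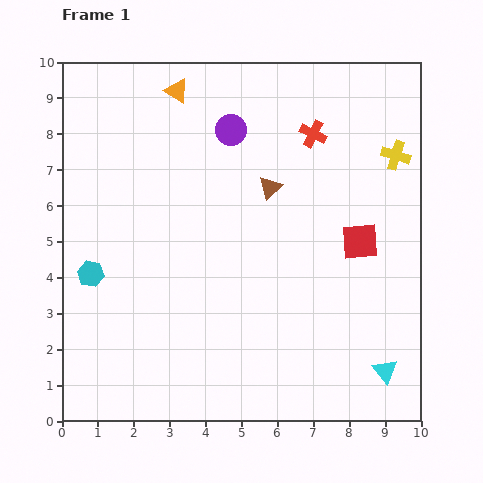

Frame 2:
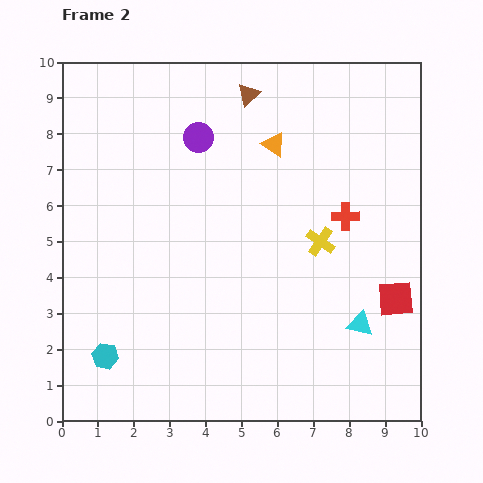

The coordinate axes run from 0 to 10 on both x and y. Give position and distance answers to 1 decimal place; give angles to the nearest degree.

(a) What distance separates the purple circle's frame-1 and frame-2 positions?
0.9

The purple circle moved from (4.7, 8.1) to (3.8, 7.9), a distance of √(0.9² + 0.2²) ≈ 0.9.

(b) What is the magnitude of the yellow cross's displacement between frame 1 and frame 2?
3.2

The yellow cross moved from (9.3, 7.4) to (7.2, 5.0), a distance of √(2.1² + 2.4²) ≈ 3.2.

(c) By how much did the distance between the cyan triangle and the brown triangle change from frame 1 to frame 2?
+1.1

Distance in frame 1: 6.0. Distance in frame 2: 7.1.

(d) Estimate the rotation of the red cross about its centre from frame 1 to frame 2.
28° counter-clockwise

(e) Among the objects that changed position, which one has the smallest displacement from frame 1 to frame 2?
the purple circle

(moved 0.9)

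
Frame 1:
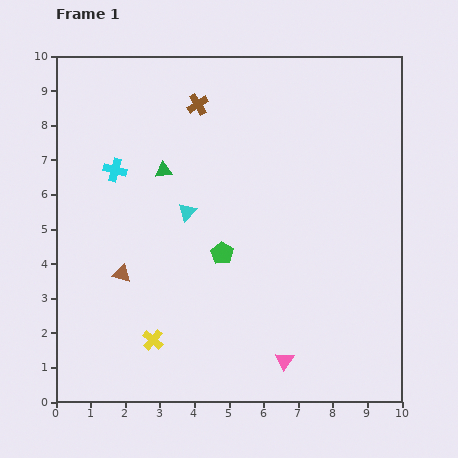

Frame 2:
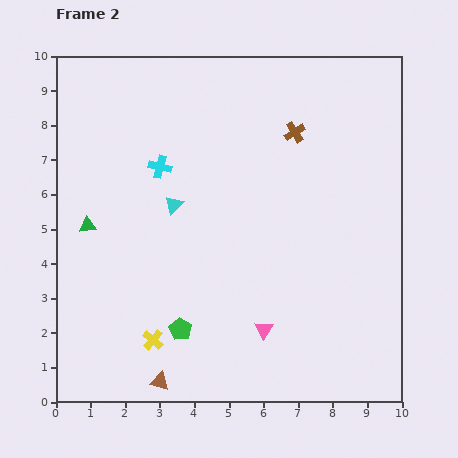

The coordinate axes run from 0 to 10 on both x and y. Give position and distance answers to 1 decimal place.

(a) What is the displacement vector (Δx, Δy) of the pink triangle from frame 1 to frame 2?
(-0.6, 0.9)

The pink triangle was at (6.6, 1.2) in frame 1 and (6.0, 2.1) in frame 2.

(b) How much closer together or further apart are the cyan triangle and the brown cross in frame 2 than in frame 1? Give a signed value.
+1.0

Distance in frame 1: 3.1. Distance in frame 2: 4.1.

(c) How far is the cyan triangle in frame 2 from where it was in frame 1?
0.4

The cyan triangle moved from (3.8, 5.5) to (3.4, 5.7), a distance of √(0.4² + 0.2²) ≈ 0.4.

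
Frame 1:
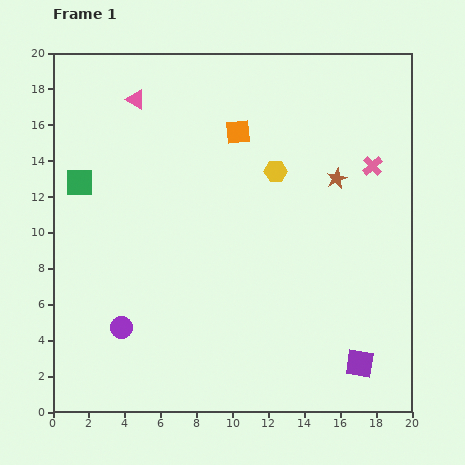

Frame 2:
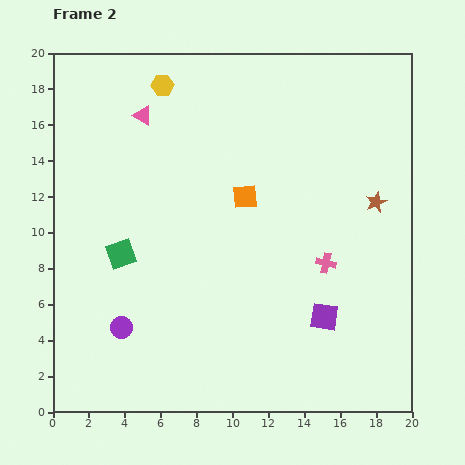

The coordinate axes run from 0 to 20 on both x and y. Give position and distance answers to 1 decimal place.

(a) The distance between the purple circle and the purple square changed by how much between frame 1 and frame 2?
-2.1

Distance in frame 1: 13.4. Distance in frame 2: 11.3.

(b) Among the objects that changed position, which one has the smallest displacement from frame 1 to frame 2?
the pink triangle

(moved 1.0)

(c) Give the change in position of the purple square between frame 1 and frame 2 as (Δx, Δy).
(-2.0, 2.6)

The purple square was at (17.1, 2.7) in frame 1 and (15.1, 5.3) in frame 2.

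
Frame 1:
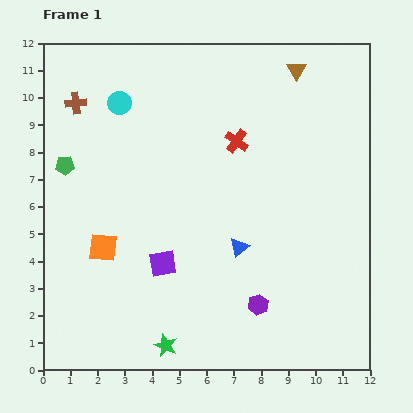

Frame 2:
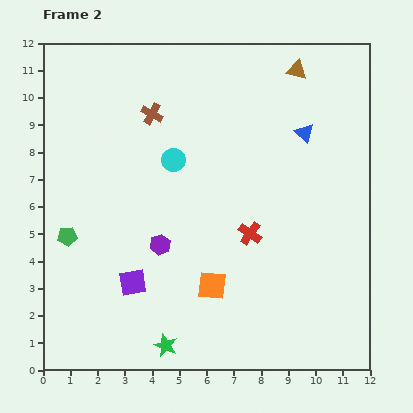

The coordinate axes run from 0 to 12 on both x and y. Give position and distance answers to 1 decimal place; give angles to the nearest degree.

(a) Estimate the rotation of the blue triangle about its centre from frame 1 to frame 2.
36° counter-clockwise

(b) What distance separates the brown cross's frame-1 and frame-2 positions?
2.8

The brown cross moved from (1.2, 9.8) to (4.0, 9.4), a distance of √(2.8² + 0.4²) ≈ 2.8.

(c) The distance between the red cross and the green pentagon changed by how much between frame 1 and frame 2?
+0.3

Distance in frame 1: 6.4. Distance in frame 2: 6.7.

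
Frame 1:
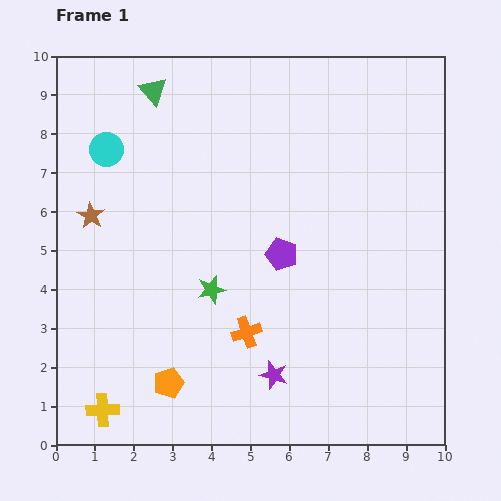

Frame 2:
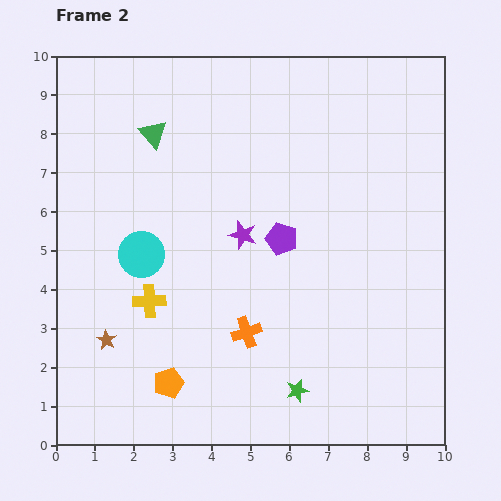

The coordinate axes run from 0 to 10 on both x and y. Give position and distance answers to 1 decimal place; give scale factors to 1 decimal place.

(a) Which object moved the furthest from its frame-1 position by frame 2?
the purple star

(moved 3.7; next 3.4)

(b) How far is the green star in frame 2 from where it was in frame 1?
3.4

The green star moved from (4.0, 4.0) to (6.2, 1.4), a distance of √(2.2² + 2.6²) ≈ 3.4.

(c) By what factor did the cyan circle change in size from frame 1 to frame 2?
1.4×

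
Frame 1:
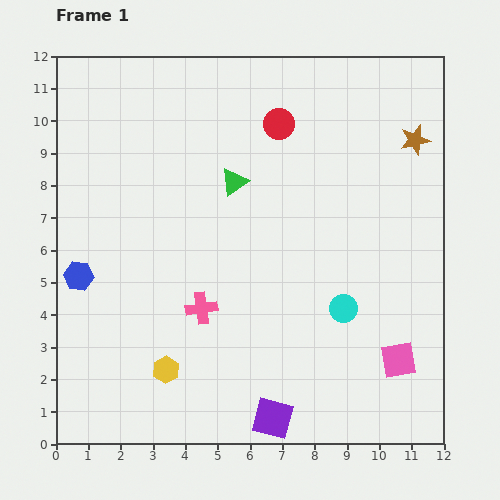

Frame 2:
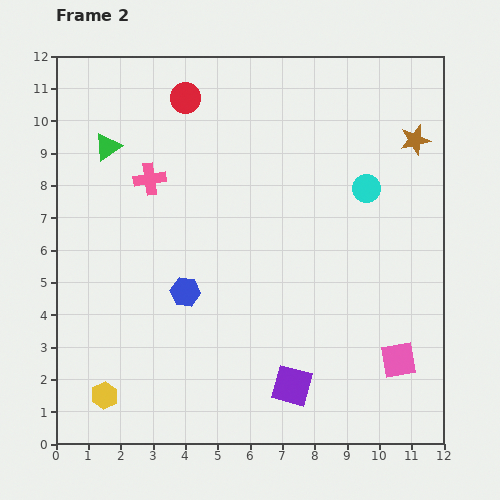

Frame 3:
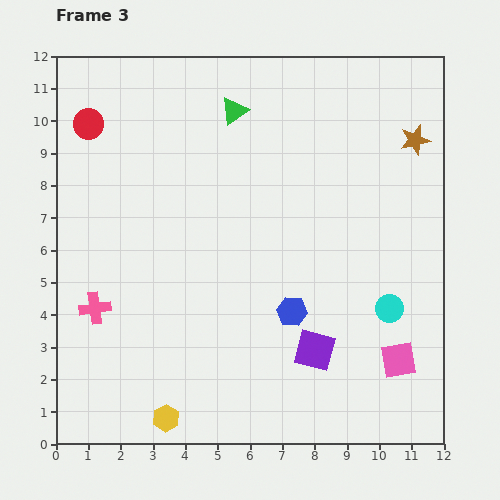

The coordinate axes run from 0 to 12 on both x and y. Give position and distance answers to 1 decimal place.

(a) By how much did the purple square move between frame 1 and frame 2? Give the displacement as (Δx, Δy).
(0.6, 1.0)

The purple square was at (6.7, 0.8) in frame 1 and (7.3, 1.8) in frame 2.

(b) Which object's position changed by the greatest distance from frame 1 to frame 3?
the blue hexagon

(moved 6.7; next 5.9)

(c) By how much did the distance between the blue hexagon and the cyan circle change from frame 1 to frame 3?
-5.3

Distance in frame 1: 8.3. Distance in frame 3: 3.0.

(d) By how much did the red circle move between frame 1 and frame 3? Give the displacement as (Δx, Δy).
(-5.9, 0.0)

The red circle was at (6.9, 9.9) in frame 1 and (1.0, 9.9) in frame 3.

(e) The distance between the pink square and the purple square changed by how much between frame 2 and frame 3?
-0.8

Distance in frame 2: 3.4. Distance in frame 3: 2.6.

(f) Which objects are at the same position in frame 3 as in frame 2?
the brown star, the pink square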